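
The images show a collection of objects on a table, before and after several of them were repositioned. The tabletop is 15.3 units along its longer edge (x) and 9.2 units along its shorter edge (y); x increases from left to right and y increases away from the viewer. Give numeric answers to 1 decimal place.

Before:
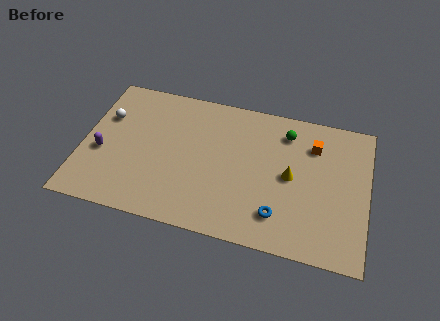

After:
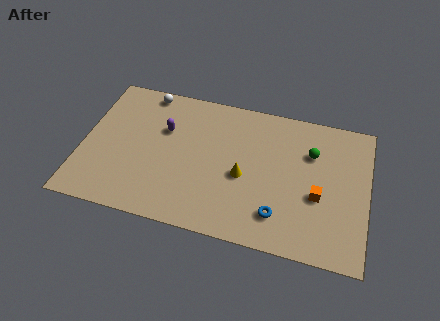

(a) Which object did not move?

the blue torus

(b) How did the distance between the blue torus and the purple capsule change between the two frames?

-2.2

Before: roughly 9.7 units apart; after: 7.5. That's 2.2 units closer together.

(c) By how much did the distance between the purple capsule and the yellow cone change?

-5.3

They were about 10.1 units apart before and 4.8 after — 5.3 units closer together.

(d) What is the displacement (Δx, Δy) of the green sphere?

(1.4, -1.0)

The green sphere was at about (10.8, 7.4) and moved to about (12.2, 6.4).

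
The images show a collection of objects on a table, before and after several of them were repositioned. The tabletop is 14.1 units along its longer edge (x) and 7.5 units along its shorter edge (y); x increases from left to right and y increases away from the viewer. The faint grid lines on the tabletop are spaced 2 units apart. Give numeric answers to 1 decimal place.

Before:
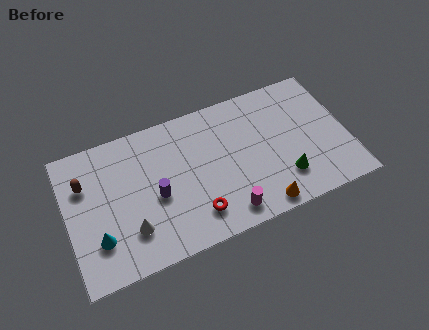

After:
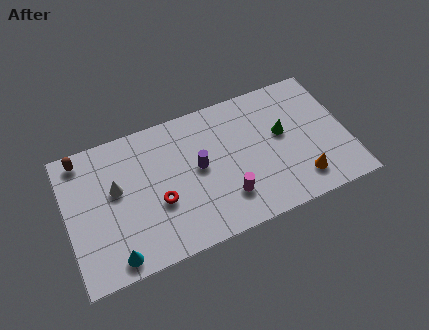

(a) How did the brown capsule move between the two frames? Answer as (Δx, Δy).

(0.0, 1.4)

From the two frames, the brown capsule sits at roughly (1.0, 5.2) before and (1.0, 6.6) after.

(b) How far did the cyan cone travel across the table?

1.4

The cyan cone was near (1.4, 2.1) before and (2.1, 0.9) after, so it travelled √(0.7² + 1.2²) ≈ 1.4 units.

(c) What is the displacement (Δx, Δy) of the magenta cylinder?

(0.1, 0.8)

From the two frames, the magenta cylinder sits at roughly (7.7, 1.1) before and (7.8, 1.9) after.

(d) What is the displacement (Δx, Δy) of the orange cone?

(2.1, 0.7)

From the two frames, the orange cone sits at roughly (9.4, 0.8) before and (11.5, 1.5) after.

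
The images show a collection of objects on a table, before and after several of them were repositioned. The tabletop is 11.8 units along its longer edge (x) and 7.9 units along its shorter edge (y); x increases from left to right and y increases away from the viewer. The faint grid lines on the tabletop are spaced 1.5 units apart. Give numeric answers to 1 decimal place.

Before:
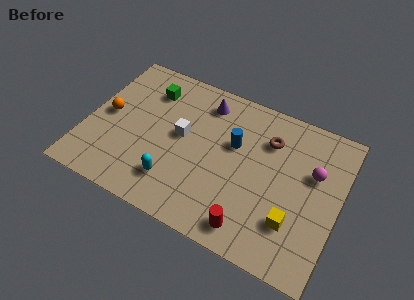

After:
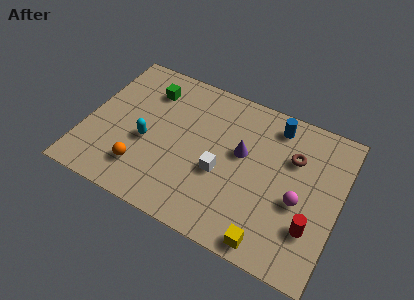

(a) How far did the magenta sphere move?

1.8

The magenta sphere moved from about (10.5, 5.0) to (10.0, 3.3), a distance of √(0.5² + 1.7²) ≈ 1.8.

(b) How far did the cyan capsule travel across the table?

2.1

The cyan capsule moved from about (4.4, 1.8) to (2.9, 3.3), a distance of √(1.5² + 1.5²) ≈ 2.1.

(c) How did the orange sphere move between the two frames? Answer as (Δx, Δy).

(2.0, -2.2)

The orange sphere started near (0.9, 4.0) and ended near (2.9, 1.8).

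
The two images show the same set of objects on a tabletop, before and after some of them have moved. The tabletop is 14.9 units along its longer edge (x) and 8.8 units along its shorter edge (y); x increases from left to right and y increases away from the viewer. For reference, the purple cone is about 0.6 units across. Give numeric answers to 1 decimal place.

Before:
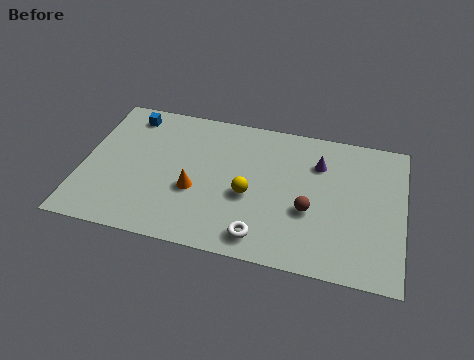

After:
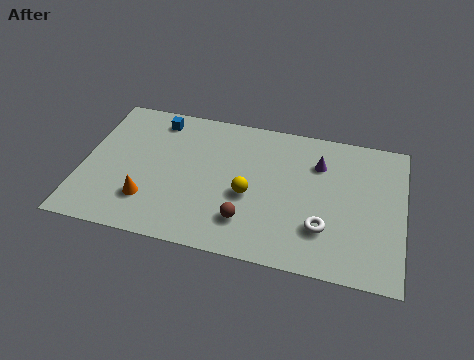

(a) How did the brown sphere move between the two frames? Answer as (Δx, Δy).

(-2.8, -1.3)

The brown sphere was at about (10.6, 3.4) and moved to about (7.8, 2.1).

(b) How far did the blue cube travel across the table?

1.3

From (1.9, 7.5) to (3.2, 7.5), the blue cube covered √(1.3² + 0.0²) ≈ 1.3 units.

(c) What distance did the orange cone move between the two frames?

2.4

The orange cone moved from about (5.3, 3.4) to (3.2, 2.3), a distance of √(2.1² + 1.1²) ≈ 2.4.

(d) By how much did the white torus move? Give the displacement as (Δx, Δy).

(2.8, 1.2)

From the two frames, the white torus sits at roughly (8.5, 1.3) before and (11.3, 2.5) after.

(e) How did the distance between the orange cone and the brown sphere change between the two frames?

-0.7

The distance was about 5.3 in the first image and 4.6 in the second, so they moved 0.7 units closer together.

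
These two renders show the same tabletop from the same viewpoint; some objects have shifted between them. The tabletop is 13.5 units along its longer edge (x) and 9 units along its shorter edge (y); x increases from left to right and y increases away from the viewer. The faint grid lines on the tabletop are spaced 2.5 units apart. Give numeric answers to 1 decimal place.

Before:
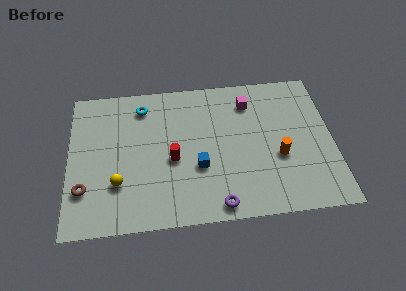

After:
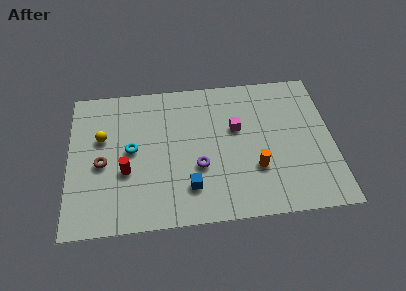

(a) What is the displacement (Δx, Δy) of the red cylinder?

(-2.4, -0.5)

The red cylinder was at about (5.3, 3.9) and moved to about (2.9, 3.4).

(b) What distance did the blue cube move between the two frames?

1.3

From (6.6, 3.3) to (6.1, 2.1), the blue cube covered √(0.5² + 1.2²) ≈ 1.3 units.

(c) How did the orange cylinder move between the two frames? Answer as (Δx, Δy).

(-1.2, -0.6)

The orange cylinder started near (10.7, 3.5) and ended near (9.5, 2.9).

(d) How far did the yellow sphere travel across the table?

3.0

From (2.5, 2.7) to (1.7, 5.6), the yellow sphere covered √(0.8² + 2.9²) ≈ 3.0 units.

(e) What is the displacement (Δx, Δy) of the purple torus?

(-0.9, 2.4)

The purple torus started near (7.5, 0.9) and ended near (6.6, 3.3).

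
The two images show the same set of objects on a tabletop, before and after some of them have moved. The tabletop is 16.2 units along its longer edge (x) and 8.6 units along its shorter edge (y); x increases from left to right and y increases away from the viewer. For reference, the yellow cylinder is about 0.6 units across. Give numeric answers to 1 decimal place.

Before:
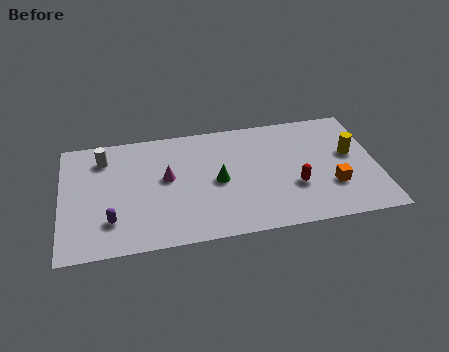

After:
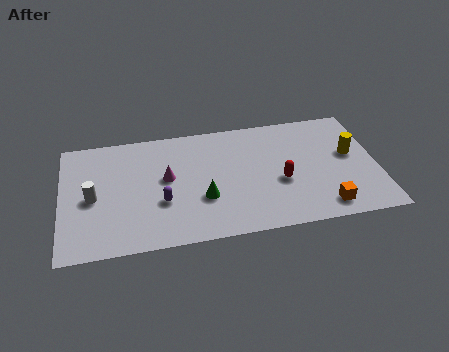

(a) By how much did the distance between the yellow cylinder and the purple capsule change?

-2.7

Before: roughly 12.7 units apart; after: 10.0. That's 2.7 units closer together.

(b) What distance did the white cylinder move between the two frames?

2.9

The white cylinder was near (2.2, 6.8) before and (1.6, 4.0) after, so it travelled √(0.6² + 2.8²) ≈ 2.9 units.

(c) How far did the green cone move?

1.4

The green cone was near (8.0, 4.1) before and (7.2, 3.0) after, so it travelled √(0.8² + 1.1²) ≈ 1.4 units.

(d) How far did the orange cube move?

1.5

The orange cube was near (13.8, 2.7) before and (13.3, 1.3) after, so it travelled √(0.5² + 1.4²) ≈ 1.5 units.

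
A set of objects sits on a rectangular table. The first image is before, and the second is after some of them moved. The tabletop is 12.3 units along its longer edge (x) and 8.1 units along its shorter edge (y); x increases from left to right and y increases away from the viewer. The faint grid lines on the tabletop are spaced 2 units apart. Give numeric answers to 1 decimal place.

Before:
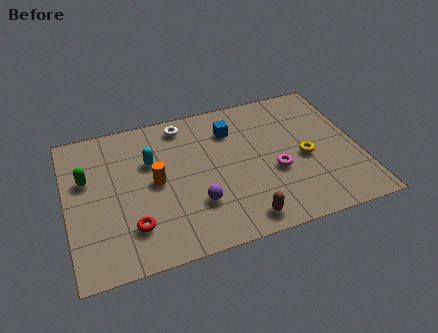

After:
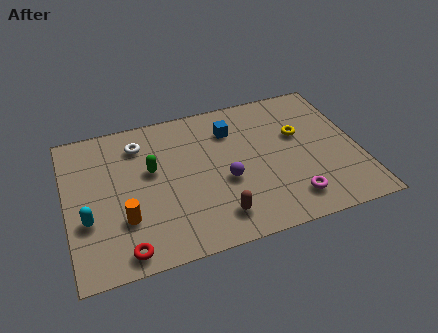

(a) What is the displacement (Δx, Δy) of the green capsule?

(2.7, -0.3)

The green capsule started near (0.9, 5.1) and ended near (3.6, 4.8).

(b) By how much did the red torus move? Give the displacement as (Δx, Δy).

(-0.4, -1.1)

The red torus started near (2.6, 2.0) and ended near (2.2, 0.9).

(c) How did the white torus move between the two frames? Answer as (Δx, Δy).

(-1.9, -0.6)

The white torus started near (5.1, 7.0) and ended near (3.2, 6.4).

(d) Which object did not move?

the blue cube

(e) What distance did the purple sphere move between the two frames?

1.6

From (5.3, 2.4) to (6.6, 3.3), the purple sphere covered √(1.3² + 0.9²) ≈ 1.6 units.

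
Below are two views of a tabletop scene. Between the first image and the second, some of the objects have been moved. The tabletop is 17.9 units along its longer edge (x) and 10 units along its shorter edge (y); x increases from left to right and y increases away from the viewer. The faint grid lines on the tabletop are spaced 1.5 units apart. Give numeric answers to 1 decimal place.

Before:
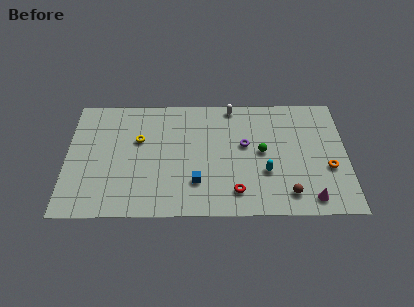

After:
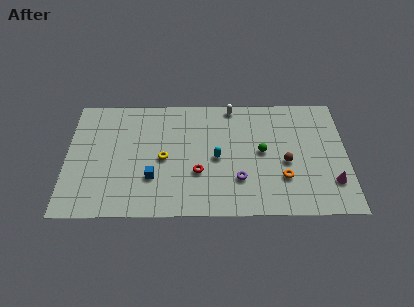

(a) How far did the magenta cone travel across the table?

1.9

The magenta cone moved from about (15.5, 1.3) to (16.9, 2.6), a distance of √(1.4² + 1.3²) ≈ 1.9.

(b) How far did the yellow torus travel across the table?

2.3

The yellow torus moved from about (4.6, 6.3) to (6.2, 4.7), a distance of √(1.6² + 1.6²) ≈ 2.3.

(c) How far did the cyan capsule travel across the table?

3.3

From (12.7, 3.5) to (9.6, 4.7), the cyan capsule covered √(3.1² + 1.2²) ≈ 3.3 units.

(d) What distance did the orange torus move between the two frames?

3.0

The orange torus moved from about (16.7, 3.8) to (13.8, 3.0), a distance of √(2.9² + 0.8²) ≈ 3.0.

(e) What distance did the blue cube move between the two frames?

2.8

The blue cube moved from about (8.3, 2.7) to (5.5, 3.1), a distance of √(2.8² + 0.4²) ≈ 2.8.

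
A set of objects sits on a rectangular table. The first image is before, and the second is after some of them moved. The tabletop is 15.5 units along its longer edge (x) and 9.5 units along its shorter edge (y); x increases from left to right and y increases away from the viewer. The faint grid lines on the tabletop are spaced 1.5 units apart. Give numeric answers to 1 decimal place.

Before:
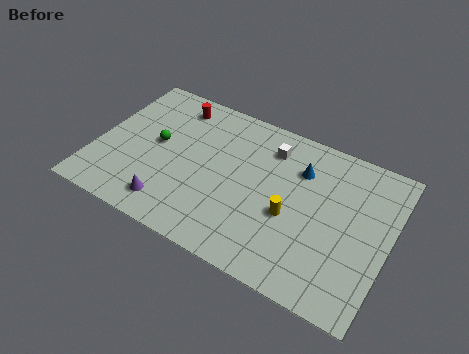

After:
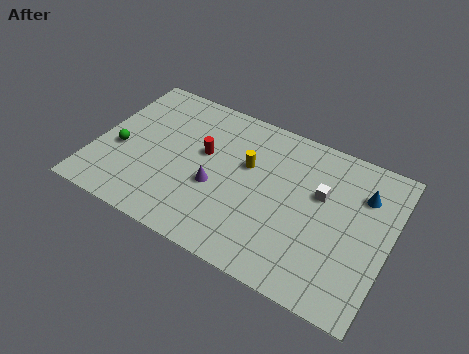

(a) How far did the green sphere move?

2.2

From (3.1, 5.1) to (1.3, 3.9), the green sphere covered √(1.8² + 1.2²) ≈ 2.2 units.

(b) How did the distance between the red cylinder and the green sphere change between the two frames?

+1.7

The distance was about 2.9 in the first image and 4.6 in the second, so they moved 1.7 units further apart.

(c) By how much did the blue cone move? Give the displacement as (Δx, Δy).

(3.3, 0.0)

The blue cone was at about (10.6, 6.9) and moved to about (13.9, 6.9).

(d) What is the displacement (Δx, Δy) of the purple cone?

(2.1, 2.2)

From the two frames, the purple cone sits at roughly (4.4, 1.6) before and (6.5, 3.8) after.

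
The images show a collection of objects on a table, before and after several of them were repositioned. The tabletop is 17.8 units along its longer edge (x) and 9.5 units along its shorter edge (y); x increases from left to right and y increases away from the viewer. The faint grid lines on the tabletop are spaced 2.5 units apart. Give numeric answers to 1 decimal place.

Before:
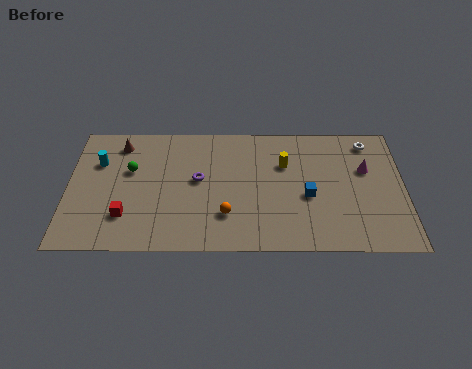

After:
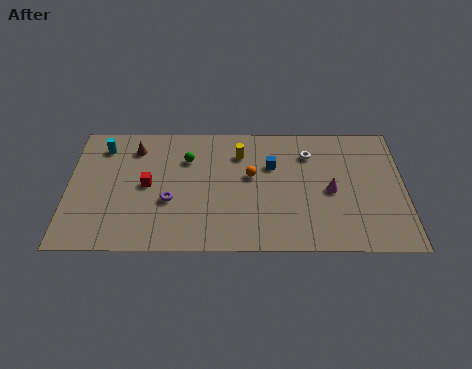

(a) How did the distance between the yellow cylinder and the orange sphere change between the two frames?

-3.1

The distance was about 4.9 in the first image and 1.8 in the second, so they moved 3.1 units closer together.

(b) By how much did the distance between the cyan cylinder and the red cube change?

-0.5

The distance was about 4.3 in the first image and 3.8 in the second, so they moved 0.5 units closer together.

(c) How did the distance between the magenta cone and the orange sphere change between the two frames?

-3.8

They were about 8.1 units apart before and 4.3 after — 3.8 units closer together.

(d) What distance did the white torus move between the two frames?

3.3

The white torus moved from about (16.0, 8.1) to (12.8, 7.2), a distance of √(3.2² + 0.9²) ≈ 3.3.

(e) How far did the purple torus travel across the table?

2.2

From (6.9, 5.2) to (5.4, 3.6), the purple torus covered √(1.5² + 1.6²) ≈ 2.2 units.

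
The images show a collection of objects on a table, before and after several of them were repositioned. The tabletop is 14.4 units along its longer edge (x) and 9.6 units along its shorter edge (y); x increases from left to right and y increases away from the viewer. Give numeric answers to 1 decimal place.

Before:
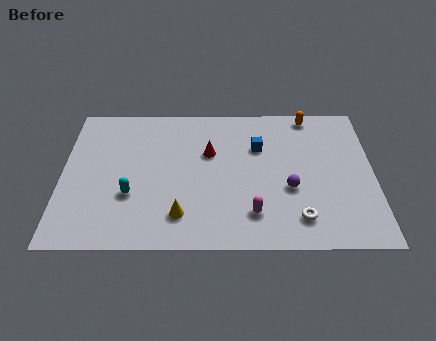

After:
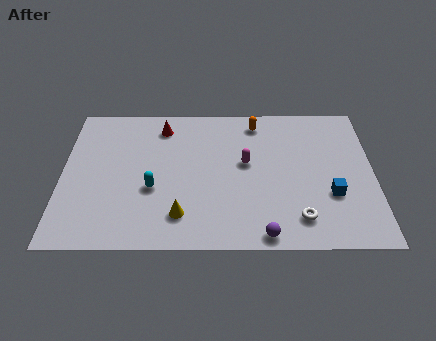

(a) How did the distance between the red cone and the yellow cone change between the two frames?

+1.7

The distance was about 4.3 in the first image and 6.0 in the second, so they moved 1.7 units further apart.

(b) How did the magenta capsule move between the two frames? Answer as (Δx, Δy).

(-0.3, 3.3)

The magenta capsule started near (8.8, 2.1) and ended near (8.5, 5.4).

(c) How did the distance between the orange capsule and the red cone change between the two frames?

-1.0

Before: roughly 5.4 units apart; after: 4.4. That's 1.0 units closer together.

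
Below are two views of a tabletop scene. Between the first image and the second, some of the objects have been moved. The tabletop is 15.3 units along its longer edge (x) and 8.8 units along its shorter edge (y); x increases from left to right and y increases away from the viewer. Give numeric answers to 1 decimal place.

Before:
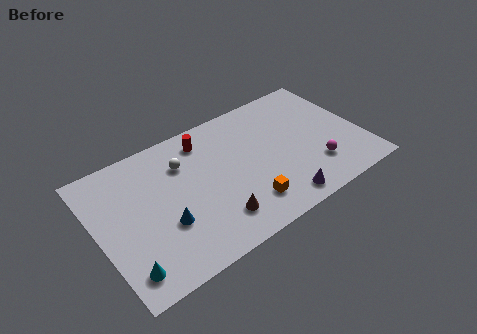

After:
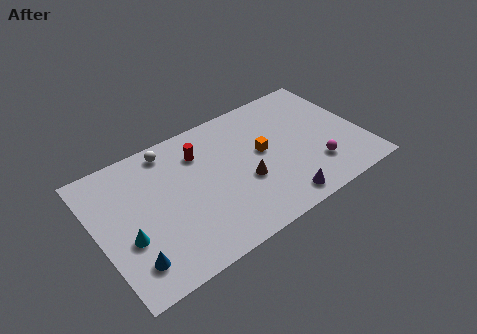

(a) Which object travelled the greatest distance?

the orange cube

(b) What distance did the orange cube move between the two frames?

3.3

From (8.1, 1.9) to (9.6, 4.8), the orange cube covered √(1.5² + 2.9²) ≈ 3.3 units.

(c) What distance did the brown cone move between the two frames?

2.5

The brown cone was near (6.3, 1.9) before and (8.3, 3.4) after, so it travelled √(2.0² + 1.5²) ≈ 2.5 units.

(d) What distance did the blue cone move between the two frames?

2.5

The blue cone moved from about (3.6, 3.1) to (1.5, 1.8), a distance of √(2.1² + 1.3²) ≈ 2.5.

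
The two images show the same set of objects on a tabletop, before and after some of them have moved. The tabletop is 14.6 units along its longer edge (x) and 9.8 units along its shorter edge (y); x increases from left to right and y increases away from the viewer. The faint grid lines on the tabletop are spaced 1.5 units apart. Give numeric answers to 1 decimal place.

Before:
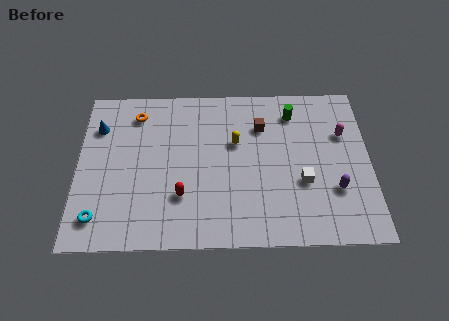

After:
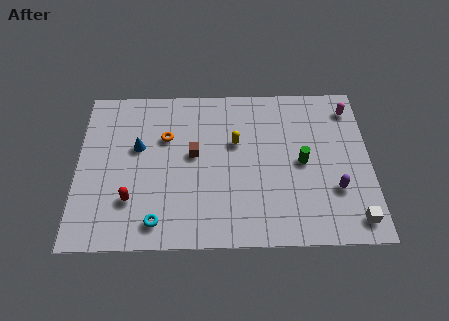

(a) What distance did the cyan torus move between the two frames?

2.9

From (1.1, 1.7) to (4.0, 1.4), the cyan torus covered √(2.9² + 0.3²) ≈ 2.9 units.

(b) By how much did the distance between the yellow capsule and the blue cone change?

-2.1

Before: roughly 7.0 units apart; after: 4.9. That's 2.1 units closer together.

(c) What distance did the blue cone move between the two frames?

2.4

The blue cone moved from about (1.0, 7.2) to (3.0, 5.9), a distance of √(2.0² + 1.3²) ≈ 2.4.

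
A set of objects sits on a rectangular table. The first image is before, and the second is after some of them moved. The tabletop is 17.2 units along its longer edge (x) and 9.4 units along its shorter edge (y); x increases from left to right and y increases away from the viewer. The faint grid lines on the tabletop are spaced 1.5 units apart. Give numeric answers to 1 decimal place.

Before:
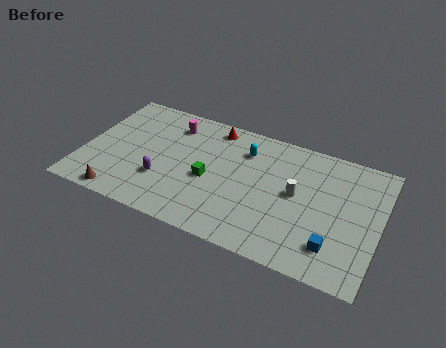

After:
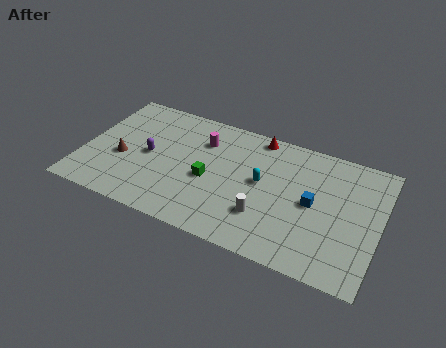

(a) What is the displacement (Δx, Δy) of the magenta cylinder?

(1.9, -0.6)

The magenta cylinder started near (4.8, 7.5) and ended near (6.7, 6.9).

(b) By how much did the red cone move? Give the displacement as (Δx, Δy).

(2.6, 0.3)

The red cone was at about (7.2, 8.2) and moved to about (9.8, 8.5).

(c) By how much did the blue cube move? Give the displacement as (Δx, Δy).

(-1.4, 2.6)

The blue cube started near (14.8, 2.1) and ended near (13.4, 4.7).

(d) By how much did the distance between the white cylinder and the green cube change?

-1.4

They were about 5.1 units apart before and 3.7 after — 1.4 units closer together.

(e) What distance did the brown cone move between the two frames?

2.9

The brown cone moved from about (2.6, 0.9) to (2.3, 3.8), a distance of √(0.3² + 2.9²) ≈ 2.9.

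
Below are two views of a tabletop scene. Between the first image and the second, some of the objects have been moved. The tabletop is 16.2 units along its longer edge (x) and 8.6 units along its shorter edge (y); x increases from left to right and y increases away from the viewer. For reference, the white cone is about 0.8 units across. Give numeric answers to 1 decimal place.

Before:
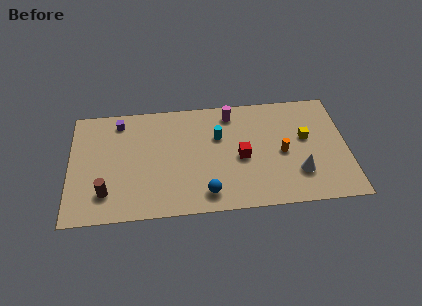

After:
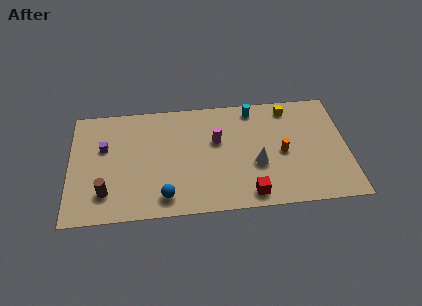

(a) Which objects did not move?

the brown cylinder and the orange cylinder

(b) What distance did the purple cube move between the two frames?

2.1

The purple cube moved from about (2.9, 7.3) to (2.0, 5.4), a distance of √(0.9² + 1.9²) ≈ 2.1.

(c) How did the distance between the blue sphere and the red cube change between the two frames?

+1.6

They were about 3.3 units apart before and 4.9 after — 1.6 units further apart.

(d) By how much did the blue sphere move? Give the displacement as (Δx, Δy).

(-2.4, 0.0)

The blue sphere was at about (7.9, 1.4) and moved to about (5.5, 1.4).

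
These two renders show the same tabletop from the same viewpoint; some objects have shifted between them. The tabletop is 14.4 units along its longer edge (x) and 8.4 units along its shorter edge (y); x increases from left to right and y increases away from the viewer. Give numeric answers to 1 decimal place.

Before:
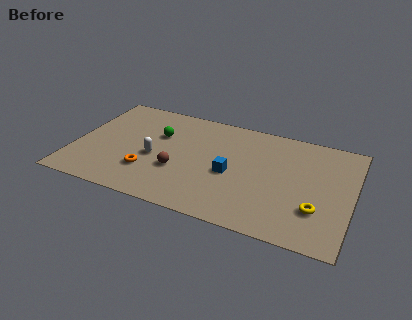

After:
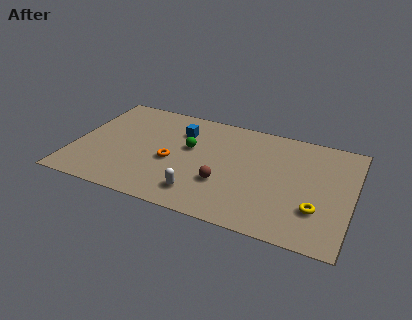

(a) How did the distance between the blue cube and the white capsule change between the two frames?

+0.8

They were about 4.0 units apart before and 4.8 after — 0.8 units further apart.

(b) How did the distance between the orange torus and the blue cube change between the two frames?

-1.8

The distance was about 4.4 in the first image and 2.6 in the second, so they moved 1.8 units closer together.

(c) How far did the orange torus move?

1.6

The orange torus was near (4.0, 2.4) before and (5.1, 3.6) after, so it travelled √(1.1² + 1.2²) ≈ 1.6 units.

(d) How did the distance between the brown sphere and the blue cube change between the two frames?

+1.5

They were about 2.8 units apart before and 4.3 after — 1.5 units further apart.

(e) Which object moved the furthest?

the blue cube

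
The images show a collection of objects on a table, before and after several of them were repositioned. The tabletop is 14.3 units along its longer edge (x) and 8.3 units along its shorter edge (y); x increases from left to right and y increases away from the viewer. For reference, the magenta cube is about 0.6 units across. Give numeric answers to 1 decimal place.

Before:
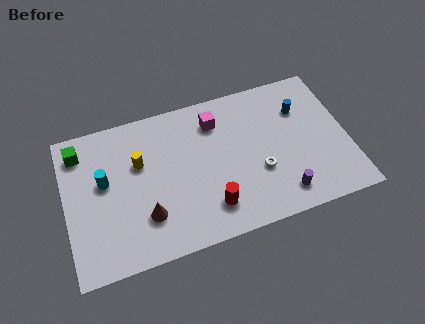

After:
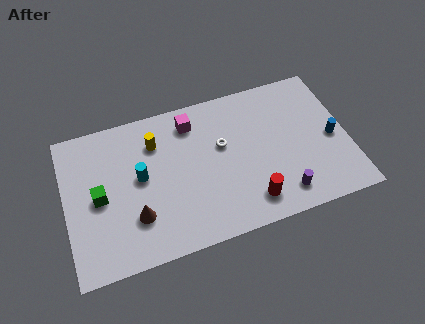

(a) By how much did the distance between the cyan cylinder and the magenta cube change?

-2.4

They were about 6.0 units apart before and 3.6 after — 2.4 units closer together.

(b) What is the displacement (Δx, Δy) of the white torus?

(-1.7, 2.0)

From the two frames, the white torus sits at roughly (9.7, 3.0) before and (8.0, 5.0) after.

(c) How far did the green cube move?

2.9

The green cube moved from about (0.9, 6.8) to (1.7, 4.0), a distance of √(0.8² + 2.8²) ≈ 2.9.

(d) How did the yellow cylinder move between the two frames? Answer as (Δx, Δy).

(0.9, 0.9)

The yellow cylinder started near (3.8, 5.3) and ended near (4.7, 6.2).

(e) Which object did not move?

the purple cylinder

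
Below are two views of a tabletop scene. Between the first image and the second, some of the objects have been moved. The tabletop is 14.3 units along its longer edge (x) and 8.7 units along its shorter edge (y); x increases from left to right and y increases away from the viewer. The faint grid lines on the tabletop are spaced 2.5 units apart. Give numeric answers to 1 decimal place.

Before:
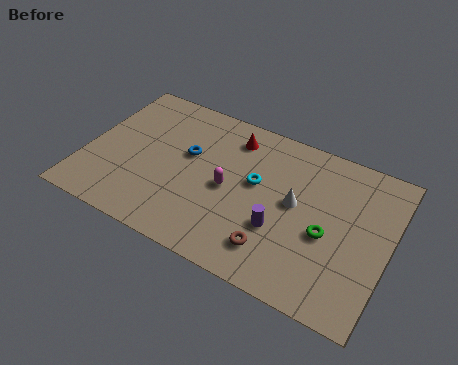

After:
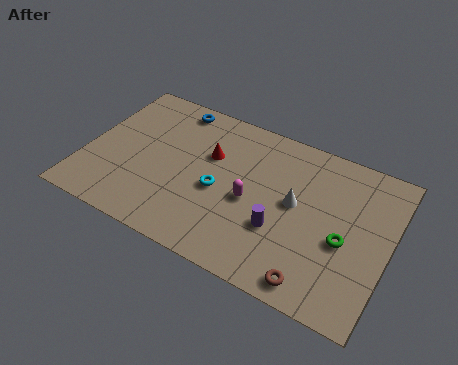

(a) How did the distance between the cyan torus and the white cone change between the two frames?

+1.7

Before: roughly 1.9 units apart; after: 3.6. That's 1.7 units further apart.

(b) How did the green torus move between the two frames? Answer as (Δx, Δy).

(0.8, 0.0)

The green torus started near (11.5, 3.7) and ended near (12.3, 3.7).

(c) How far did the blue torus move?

2.7

From (4.7, 5.2) to (3.6, 7.7), the blue torus covered √(1.1² + 2.5²) ≈ 2.7 units.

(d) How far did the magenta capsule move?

1.1

The magenta capsule moved from about (6.8, 4.1) to (7.9, 3.9), a distance of √(1.1² + 0.2²) ≈ 1.1.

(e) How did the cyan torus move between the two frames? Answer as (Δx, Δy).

(-1.6, -1.2)

The cyan torus was at about (8.0, 5.0) and moved to about (6.4, 3.8).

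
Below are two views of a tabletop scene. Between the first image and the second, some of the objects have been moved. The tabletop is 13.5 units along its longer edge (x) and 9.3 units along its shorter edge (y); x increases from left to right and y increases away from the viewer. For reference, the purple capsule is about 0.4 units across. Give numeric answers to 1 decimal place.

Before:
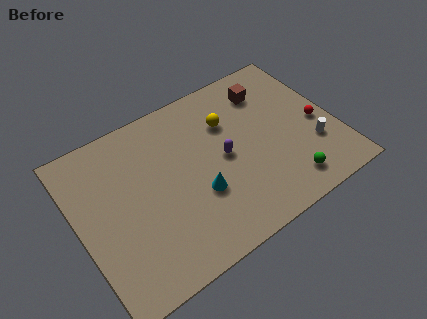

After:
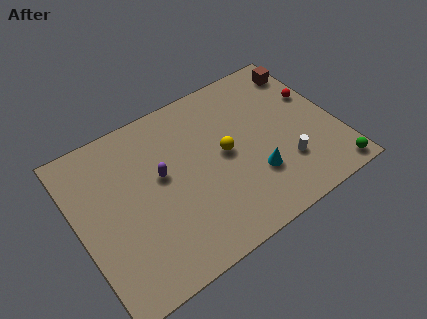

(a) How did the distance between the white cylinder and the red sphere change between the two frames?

+2.6

The distance was about 1.3 in the first image and 3.9 in the second, so they moved 2.6 units further apart.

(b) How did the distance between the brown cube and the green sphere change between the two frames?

+1.0

Before: roughly 5.8 units apart; after: 6.8. That's 1.0 units further apart.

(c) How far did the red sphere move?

1.7

The red sphere was near (12.6, 4.1) before and (12.7, 5.8) after, so it travelled √(0.1² + 1.7²) ≈ 1.7 units.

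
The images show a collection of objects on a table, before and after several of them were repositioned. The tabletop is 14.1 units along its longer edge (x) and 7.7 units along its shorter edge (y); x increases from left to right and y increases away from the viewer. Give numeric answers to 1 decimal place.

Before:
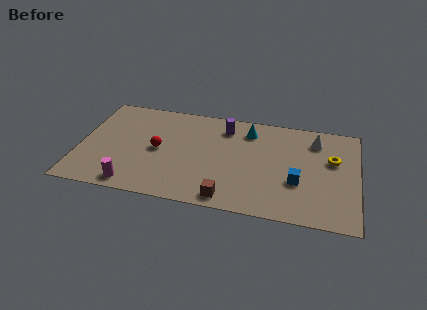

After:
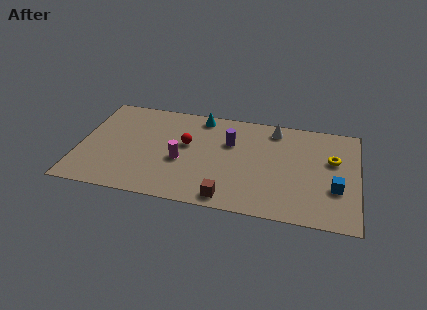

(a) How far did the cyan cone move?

2.6

The cyan cone was near (8.5, 6.2) before and (6.0, 6.8) after, so it travelled √(2.5² + 0.6²) ≈ 2.6 units.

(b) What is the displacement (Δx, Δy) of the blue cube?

(1.9, -0.1)

The blue cube started near (11.1, 2.8) and ended near (13.0, 2.7).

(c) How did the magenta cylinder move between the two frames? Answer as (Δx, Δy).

(2.3, 2.3)

The magenta cylinder was at about (2.9, 0.9) and moved to about (5.2, 3.2).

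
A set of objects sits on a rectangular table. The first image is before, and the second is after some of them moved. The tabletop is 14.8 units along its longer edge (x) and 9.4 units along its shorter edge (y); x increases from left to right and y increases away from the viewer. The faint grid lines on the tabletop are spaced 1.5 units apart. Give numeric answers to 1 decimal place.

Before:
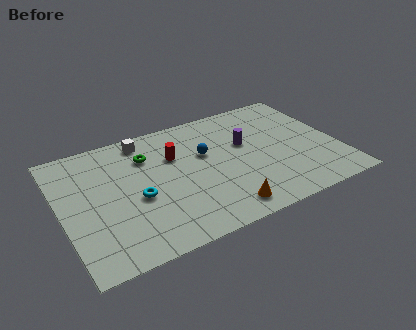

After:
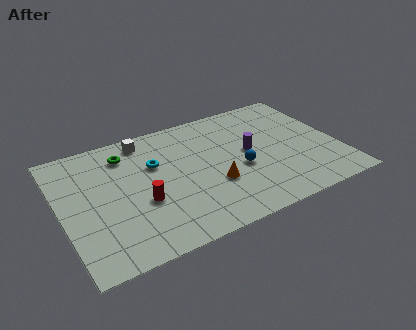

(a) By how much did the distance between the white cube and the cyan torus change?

-2.2

They were about 4.3 units apart before and 2.1 after — 2.2 units closer together.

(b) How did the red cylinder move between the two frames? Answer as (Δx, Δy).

(-2.1, -2.7)

The red cylinder started near (6.2, 6.3) and ended near (4.1, 3.6).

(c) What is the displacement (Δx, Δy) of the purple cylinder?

(0.1, -0.7)

The purple cylinder was at about (10.0, 5.7) and moved to about (10.1, 5.0).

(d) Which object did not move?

the white cube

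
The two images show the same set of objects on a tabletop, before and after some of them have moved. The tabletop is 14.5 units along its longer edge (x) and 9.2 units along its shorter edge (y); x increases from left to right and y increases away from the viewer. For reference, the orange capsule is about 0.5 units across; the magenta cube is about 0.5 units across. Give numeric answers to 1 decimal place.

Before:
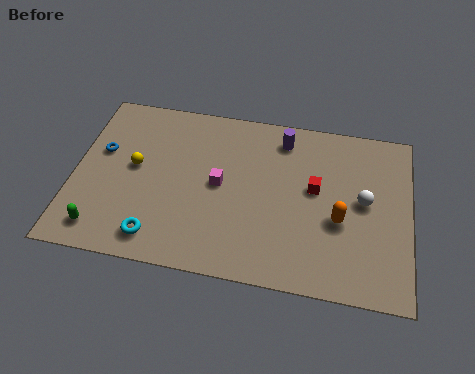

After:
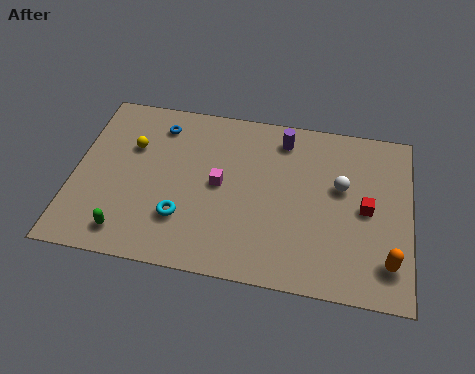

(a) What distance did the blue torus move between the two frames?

3.1

The blue torus moved from about (1.1, 5.6) to (3.5, 7.5), a distance of √(2.4² + 1.9²) ≈ 3.1.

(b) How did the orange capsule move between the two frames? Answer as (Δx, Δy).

(2.1, -1.8)

From the two frames, the orange capsule sits at roughly (11.5, 3.7) before and (13.6, 1.9) after.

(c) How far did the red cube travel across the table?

2.3

From (10.4, 5.2) to (12.6, 4.5), the red cube covered √(2.2² + 0.7²) ≈ 2.3 units.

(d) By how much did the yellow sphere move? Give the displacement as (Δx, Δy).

(-0.2, 1.1)

From the two frames, the yellow sphere sits at roughly (2.6, 5.0) before and (2.4, 6.1) after.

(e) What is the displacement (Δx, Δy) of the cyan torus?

(1.0, 1.2)

The cyan torus was at about (3.8, 1.4) and moved to about (4.8, 2.6).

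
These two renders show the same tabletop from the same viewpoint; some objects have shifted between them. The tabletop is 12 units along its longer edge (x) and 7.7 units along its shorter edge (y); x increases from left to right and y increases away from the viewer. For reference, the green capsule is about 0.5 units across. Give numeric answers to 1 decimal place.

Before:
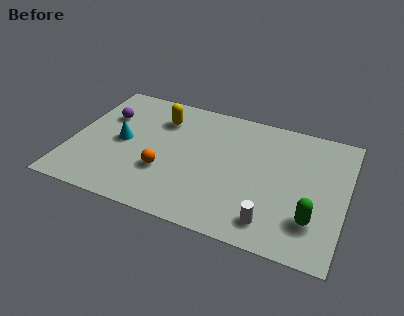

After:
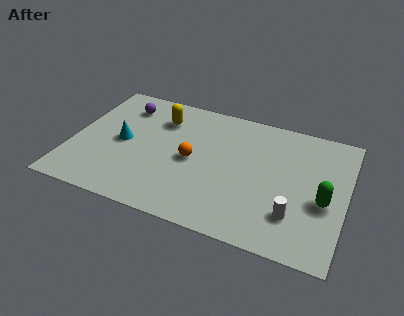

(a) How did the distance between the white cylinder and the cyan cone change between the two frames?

+0.7

Before: roughly 7.2 units apart; after: 7.9. That's 0.7 units further apart.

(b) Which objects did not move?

the yellow capsule and the cyan cone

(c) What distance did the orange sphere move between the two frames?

1.6

The orange sphere was near (4.2, 2.6) before and (5.3, 3.7) after, so it travelled √(1.1² + 1.1²) ≈ 1.6 units.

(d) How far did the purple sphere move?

1.1

The purple sphere moved from about (1.3, 5.2) to (2.0, 6.1), a distance of √(0.7² + 0.9²) ≈ 1.1.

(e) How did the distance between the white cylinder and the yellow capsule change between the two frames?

+0.3

Before: roughly 7.0 units apart; after: 7.3. That's 0.3 units further apart.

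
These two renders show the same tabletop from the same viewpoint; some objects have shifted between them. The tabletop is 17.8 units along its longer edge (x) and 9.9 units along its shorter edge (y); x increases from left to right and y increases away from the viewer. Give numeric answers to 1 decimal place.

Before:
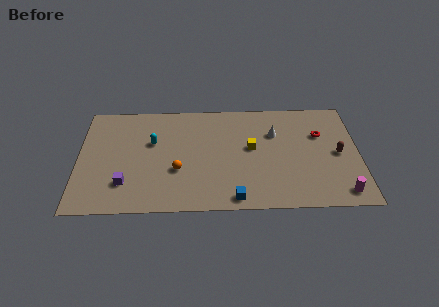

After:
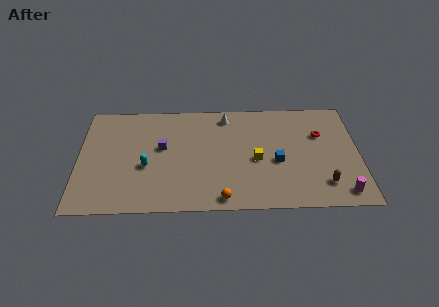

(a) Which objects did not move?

the red torus and the magenta cylinder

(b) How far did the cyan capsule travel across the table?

2.2

From (4.7, 6.2) to (4.3, 4.0), the cyan capsule covered √(0.4² + 2.2²) ≈ 2.2 units.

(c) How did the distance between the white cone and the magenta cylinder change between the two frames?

+3.3

Before: roughly 6.9 units apart; after: 10.2. That's 3.3 units further apart.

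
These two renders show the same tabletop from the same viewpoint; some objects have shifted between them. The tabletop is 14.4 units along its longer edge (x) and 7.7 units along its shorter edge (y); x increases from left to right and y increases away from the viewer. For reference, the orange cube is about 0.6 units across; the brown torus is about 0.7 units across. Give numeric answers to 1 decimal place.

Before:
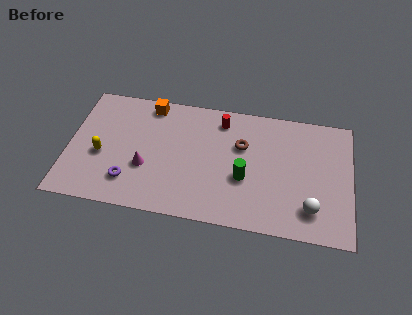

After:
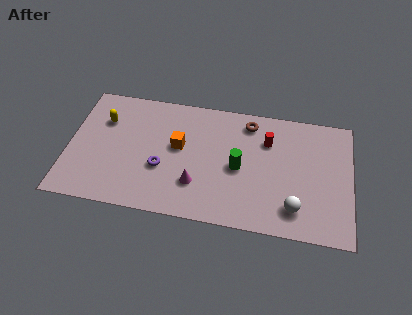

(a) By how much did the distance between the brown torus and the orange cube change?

-1.0

The distance was about 5.1 in the first image and 4.1 in the second, so they moved 1.0 units closer together.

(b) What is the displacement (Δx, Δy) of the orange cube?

(1.6, -2.4)

The orange cube was at about (4.0, 6.8) and moved to about (5.6, 4.4).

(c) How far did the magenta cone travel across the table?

2.7

From (4.0, 2.8) to (6.6, 2.2), the magenta cone covered √(2.6² + 0.6²) ≈ 2.7 units.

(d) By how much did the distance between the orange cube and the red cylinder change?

+0.9

The distance was about 3.7 in the first image and 4.6 in the second, so they moved 0.9 units further apart.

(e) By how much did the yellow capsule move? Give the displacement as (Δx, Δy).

(0.0, 2.2)

From the two frames, the yellow capsule sits at roughly (1.7, 3.2) before and (1.7, 5.4) after.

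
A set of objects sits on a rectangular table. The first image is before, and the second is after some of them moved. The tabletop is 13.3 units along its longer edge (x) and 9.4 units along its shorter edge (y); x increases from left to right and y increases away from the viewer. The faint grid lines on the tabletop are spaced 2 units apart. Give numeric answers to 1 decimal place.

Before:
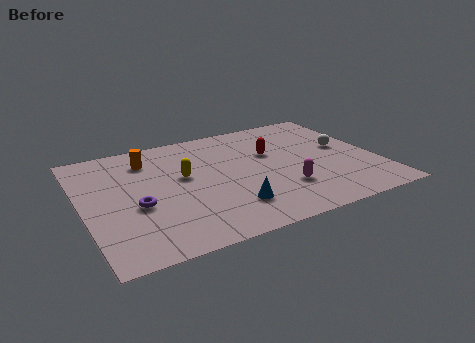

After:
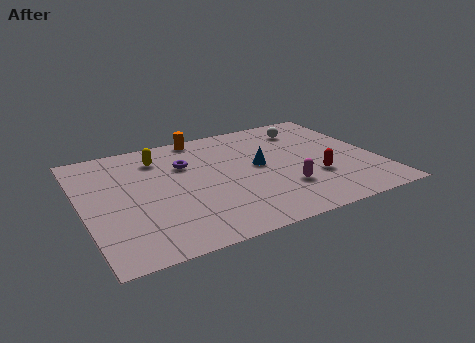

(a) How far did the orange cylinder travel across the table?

2.9

From (3.2, 7.4) to (5.8, 8.6), the orange cylinder covered √(2.6² + 1.2²) ≈ 2.9 units.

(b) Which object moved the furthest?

the purple torus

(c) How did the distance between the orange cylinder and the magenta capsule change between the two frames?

-0.7

They were about 7.3 units apart before and 6.6 after — 0.7 units closer together.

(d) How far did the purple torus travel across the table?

3.6

From (2.3, 3.8) to (4.8, 6.4), the purple torus covered √(2.5² + 2.6²) ≈ 3.6 units.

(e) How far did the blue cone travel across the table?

3.3

The blue cone moved from about (6.3, 2.2) to (8.0, 5.0), a distance of √(1.7² + 2.8²) ≈ 3.3.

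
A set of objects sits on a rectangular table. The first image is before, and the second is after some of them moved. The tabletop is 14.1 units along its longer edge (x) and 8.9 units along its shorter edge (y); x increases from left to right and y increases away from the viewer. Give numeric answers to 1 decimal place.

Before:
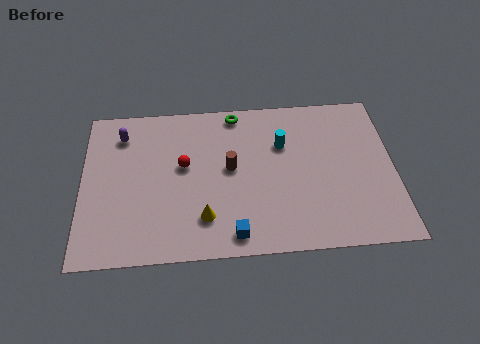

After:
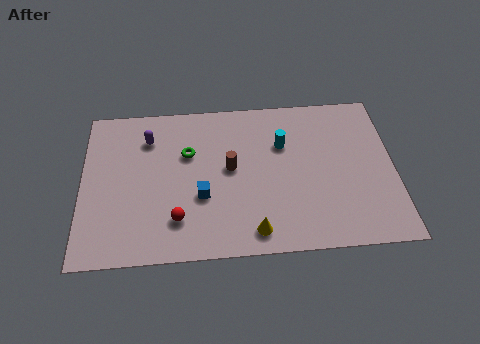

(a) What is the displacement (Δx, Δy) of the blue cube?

(-1.4, 2.2)

The blue cube was at about (6.8, 1.1) and moved to about (5.4, 3.3).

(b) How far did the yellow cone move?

2.4

The yellow cone was near (5.5, 2.1) before and (7.7, 1.2) after, so it travelled √(2.2² + 0.9²) ≈ 2.4 units.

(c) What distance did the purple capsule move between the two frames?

1.2

From (1.8, 7.1) to (3.0, 6.8), the purple capsule covered √(1.2² + 0.3²) ≈ 1.2 units.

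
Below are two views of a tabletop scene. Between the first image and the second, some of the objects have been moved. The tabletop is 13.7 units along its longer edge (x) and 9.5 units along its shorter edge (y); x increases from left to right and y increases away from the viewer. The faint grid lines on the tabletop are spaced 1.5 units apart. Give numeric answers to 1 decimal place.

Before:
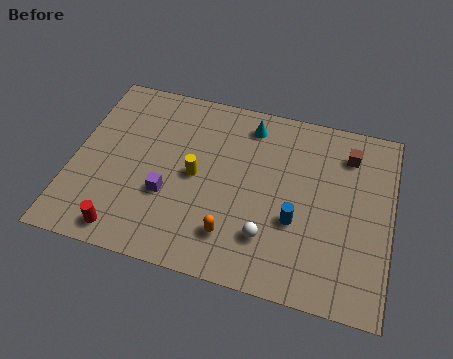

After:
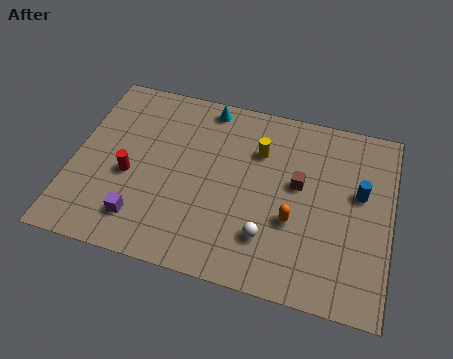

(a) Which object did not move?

the white sphere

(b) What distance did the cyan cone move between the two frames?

2.0

The cyan cone moved from about (7.4, 8.0) to (5.5, 8.5), a distance of √(1.9² + 0.5²) ≈ 2.0.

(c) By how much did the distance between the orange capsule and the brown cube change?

-5.2

Before: roughly 7.1 units apart; after: 1.9. That's 5.2 units closer together.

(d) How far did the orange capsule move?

2.9

The orange capsule moved from about (7.1, 2.1) to (9.6, 3.5), a distance of √(2.5² + 1.4²) ≈ 2.9.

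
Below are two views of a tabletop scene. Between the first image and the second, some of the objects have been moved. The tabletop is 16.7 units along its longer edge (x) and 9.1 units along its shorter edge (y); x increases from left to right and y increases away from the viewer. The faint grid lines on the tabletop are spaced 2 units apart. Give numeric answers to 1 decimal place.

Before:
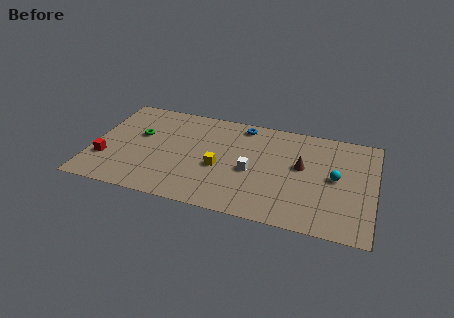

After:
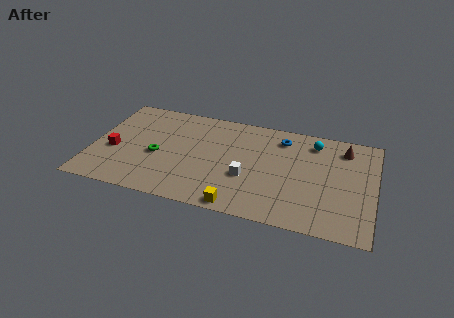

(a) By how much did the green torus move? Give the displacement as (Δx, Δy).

(1.2, -1.6)

The green torus was at about (2.7, 5.5) and moved to about (3.9, 3.9).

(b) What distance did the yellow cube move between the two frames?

3.3

The yellow cube was near (7.6, 3.8) before and (9.0, 0.8) after, so it travelled √(1.4² + 3.0²) ≈ 3.3 units.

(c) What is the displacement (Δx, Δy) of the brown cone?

(2.4, 2.2)

The brown cone was at about (12.4, 5.2) and moved to about (14.8, 7.4).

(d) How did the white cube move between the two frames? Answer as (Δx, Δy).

(-0.2, -0.6)

The white cube started near (9.5, 4.0) and ended near (9.3, 3.4).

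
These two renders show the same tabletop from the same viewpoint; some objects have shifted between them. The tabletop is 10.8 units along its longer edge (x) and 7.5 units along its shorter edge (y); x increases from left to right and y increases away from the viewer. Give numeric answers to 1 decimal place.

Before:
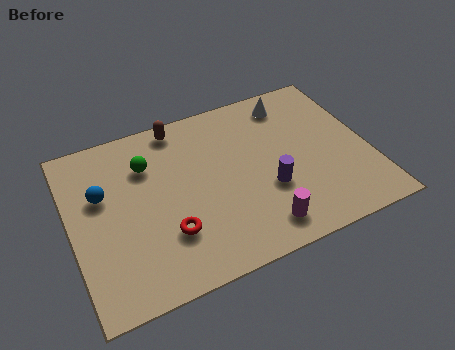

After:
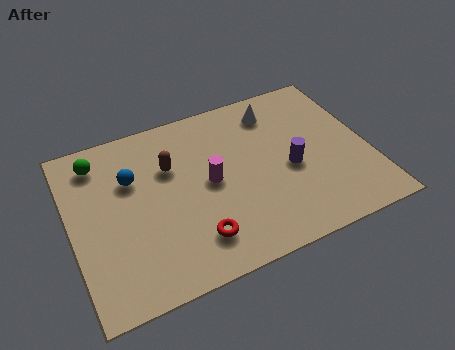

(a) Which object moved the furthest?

the magenta cylinder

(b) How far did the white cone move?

0.6

The white cone moved from about (8.3, 6.3) to (7.7, 6.1), a distance of √(0.6² + 0.2²) ≈ 0.6.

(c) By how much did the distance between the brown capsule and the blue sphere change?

-2.2

Before: roughly 3.6 units apart; after: 1.4. That's 2.2 units closer together.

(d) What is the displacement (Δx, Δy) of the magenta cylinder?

(-1.5, 2.6)

The magenta cylinder started near (6.5, 1.2) and ended near (5.0, 3.8).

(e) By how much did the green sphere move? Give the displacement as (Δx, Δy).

(-1.7, 0.8)

The green sphere was at about (2.9, 5.4) and moved to about (1.2, 6.2).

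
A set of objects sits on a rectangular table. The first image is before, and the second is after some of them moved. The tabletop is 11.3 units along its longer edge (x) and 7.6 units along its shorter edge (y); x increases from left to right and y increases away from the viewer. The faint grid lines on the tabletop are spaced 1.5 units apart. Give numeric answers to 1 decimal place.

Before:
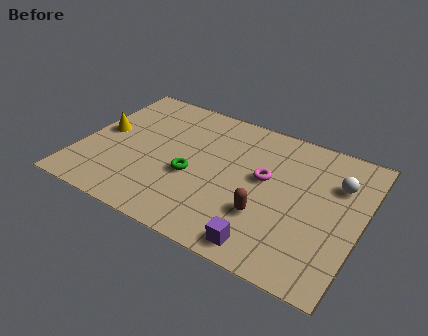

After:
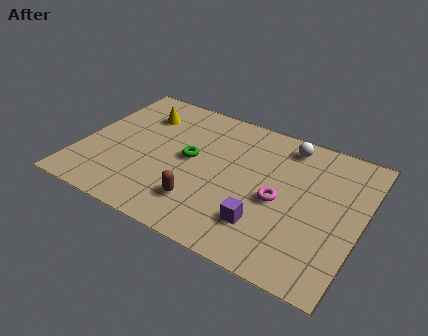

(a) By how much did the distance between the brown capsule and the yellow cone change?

-2.1

The distance was about 7.1 in the first image and 5.0 in the second, so they moved 2.1 units closer together.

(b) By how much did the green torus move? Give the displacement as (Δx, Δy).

(-0.2, 0.9)

The green torus started near (4.6, 3.1) and ended near (4.4, 4.0).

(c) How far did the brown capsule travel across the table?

2.6

From (7.7, 2.4) to (5.2, 1.8), the brown capsule covered √(2.5² + 0.6²) ≈ 2.6 units.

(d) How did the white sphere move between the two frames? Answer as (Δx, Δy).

(-2.2, 1.2)

The white sphere was at about (10.2, 5.3) and moved to about (8.0, 6.5).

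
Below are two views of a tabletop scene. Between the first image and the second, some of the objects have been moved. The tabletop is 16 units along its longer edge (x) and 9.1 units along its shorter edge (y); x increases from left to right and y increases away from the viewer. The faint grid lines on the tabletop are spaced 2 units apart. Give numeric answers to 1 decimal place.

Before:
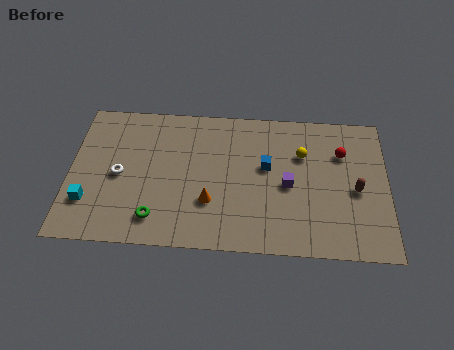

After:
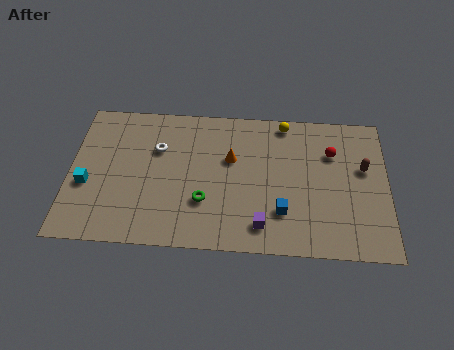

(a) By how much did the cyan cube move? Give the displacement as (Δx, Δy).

(-0.1, 1.1)

The cyan cube was at about (1.0, 2.5) and moved to about (0.9, 3.6).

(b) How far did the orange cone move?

3.0

From (7.1, 2.9) to (8.1, 5.7), the orange cone covered √(1.0² + 2.8²) ≈ 3.0 units.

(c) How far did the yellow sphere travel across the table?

2.2

From (11.7, 6.2) to (10.8, 8.2), the yellow sphere covered √(0.9² + 2.0²) ≈ 2.2 units.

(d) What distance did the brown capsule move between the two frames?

1.5

The brown capsule moved from about (14.4, 4.1) to (14.8, 5.5), a distance of √(0.4² + 1.4²) ≈ 1.5.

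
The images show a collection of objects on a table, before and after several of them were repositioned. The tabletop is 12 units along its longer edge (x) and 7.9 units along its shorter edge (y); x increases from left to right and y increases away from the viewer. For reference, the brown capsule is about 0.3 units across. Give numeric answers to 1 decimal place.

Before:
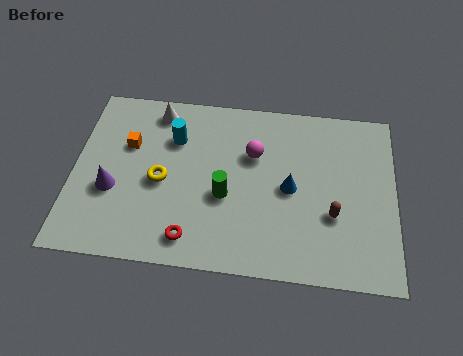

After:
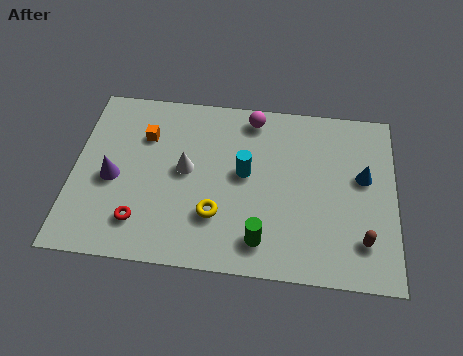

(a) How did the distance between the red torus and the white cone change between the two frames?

-2.8

They were about 5.8 units apart before and 3.0 after — 2.8 units closer together.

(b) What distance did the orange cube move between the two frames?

0.8

The orange cube was near (2.0, 5.1) before and (2.6, 5.6) after, so it travelled √(0.6² + 0.5²) ≈ 0.8 units.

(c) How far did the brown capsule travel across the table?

1.5

The brown capsule was near (9.7, 2.8) before and (10.8, 1.8) after, so it travelled √(1.1² + 1.0²) ≈ 1.5 units.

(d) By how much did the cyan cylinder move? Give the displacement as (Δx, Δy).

(2.7, -1.3)

From the two frames, the cyan cylinder sits at roughly (3.7, 5.6) before and (6.4, 4.3) after.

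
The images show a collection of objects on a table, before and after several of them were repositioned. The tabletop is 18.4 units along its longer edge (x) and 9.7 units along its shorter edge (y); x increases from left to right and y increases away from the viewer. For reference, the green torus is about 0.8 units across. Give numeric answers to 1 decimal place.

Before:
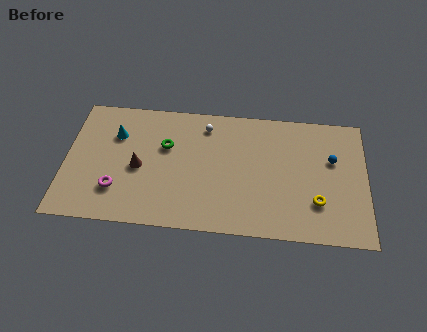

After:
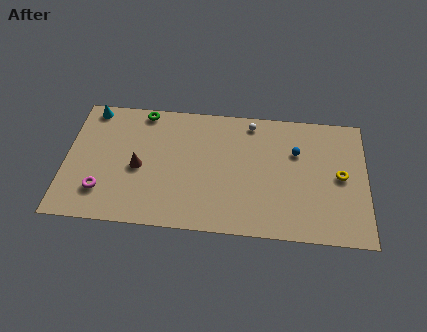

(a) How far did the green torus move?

3.0

The green torus moved from about (6.1, 6.2) to (4.6, 8.8), a distance of √(1.5² + 2.6²) ≈ 3.0.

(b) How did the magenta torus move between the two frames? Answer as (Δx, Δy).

(-0.9, -0.2)

The magenta torus started near (3.2, 2.6) and ended near (2.3, 2.4).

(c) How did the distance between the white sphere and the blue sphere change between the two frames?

-4.6

Before: roughly 8.0 units apart; after: 3.4. That's 4.6 units closer together.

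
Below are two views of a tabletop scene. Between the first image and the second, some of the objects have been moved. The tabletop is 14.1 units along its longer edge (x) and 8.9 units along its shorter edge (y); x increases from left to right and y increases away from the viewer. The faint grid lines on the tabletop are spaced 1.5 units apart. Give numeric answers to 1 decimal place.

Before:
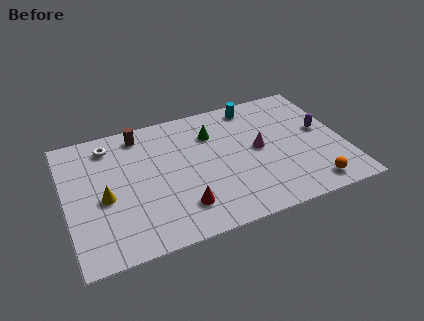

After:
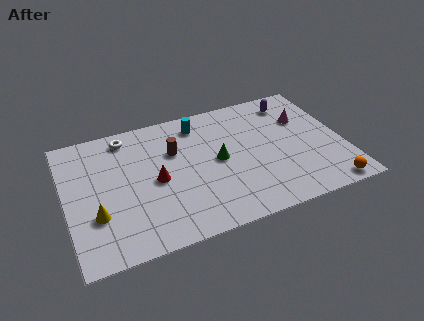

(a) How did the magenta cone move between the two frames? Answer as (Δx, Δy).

(2.5, 1.4)

The magenta cone started near (9.8, 4.6) and ended near (12.3, 6.0).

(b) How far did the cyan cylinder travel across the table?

2.9

The cyan cylinder moved from about (9.9, 7.8) to (7.0, 7.4), a distance of √(2.9² + 0.4²) ≈ 2.9.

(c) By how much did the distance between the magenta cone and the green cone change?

+1.9

The distance was about 2.9 in the first image and 4.8 in the second, so they moved 1.9 units further apart.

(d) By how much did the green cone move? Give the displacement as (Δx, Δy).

(0.1, -2.0)

The green cone was at about (7.6, 6.5) and moved to about (7.7, 4.5).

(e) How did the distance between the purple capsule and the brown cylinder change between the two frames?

-3.0

The distance was about 9.5 in the first image and 6.5 in the second, so they moved 3.0 units closer together.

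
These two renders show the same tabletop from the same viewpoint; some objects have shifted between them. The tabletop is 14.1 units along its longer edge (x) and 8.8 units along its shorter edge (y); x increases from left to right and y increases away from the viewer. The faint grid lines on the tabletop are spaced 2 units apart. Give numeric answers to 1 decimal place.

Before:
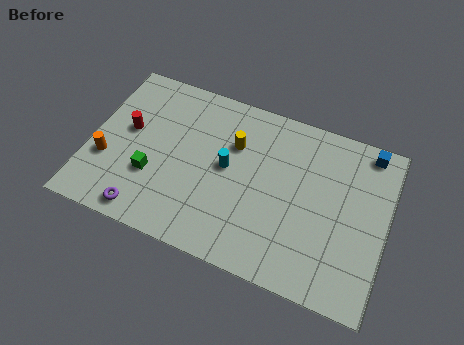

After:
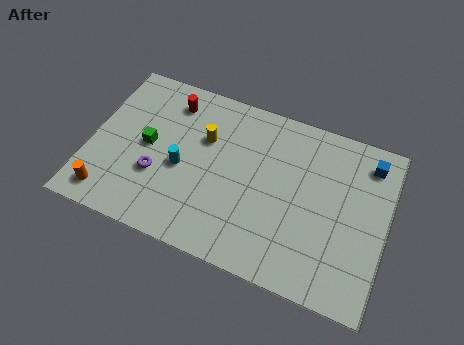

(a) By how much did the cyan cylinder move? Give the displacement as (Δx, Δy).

(-2.1, -0.8)

From the two frames, the cyan cylinder sits at roughly (6.5, 4.7) before and (4.4, 3.9) after.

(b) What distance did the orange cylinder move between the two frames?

1.8

From (0.9, 3.1) to (1.2, 1.3), the orange cylinder covered √(0.3² + 1.8²) ≈ 1.8 units.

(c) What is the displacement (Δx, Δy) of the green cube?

(-0.4, 1.5)

From the two frames, the green cube sits at roughly (3.1, 3.0) before and (2.7, 4.5) after.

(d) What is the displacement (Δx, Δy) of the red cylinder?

(1.8, 2.2)

The red cylinder was at about (1.7, 5.0) and moved to about (3.5, 7.2).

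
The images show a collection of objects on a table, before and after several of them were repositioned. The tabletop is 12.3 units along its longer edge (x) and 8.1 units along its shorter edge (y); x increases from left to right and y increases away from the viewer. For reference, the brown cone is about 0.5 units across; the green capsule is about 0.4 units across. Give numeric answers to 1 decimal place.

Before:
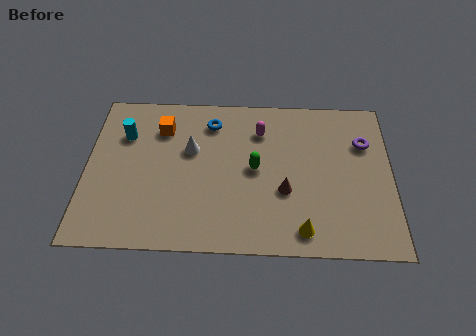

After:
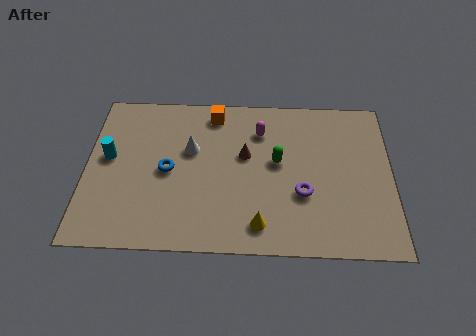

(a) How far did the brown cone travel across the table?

2.4

The brown cone was near (8.0, 3.0) before and (6.4, 4.8) after, so it travelled √(1.6² + 1.8²) ≈ 2.4 units.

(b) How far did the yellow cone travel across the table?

1.7

The yellow cone was near (8.7, 1.1) before and (7.0, 1.3) after, so it travelled √(1.7² + 0.2²) ≈ 1.7 units.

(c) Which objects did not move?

the white cone and the magenta capsule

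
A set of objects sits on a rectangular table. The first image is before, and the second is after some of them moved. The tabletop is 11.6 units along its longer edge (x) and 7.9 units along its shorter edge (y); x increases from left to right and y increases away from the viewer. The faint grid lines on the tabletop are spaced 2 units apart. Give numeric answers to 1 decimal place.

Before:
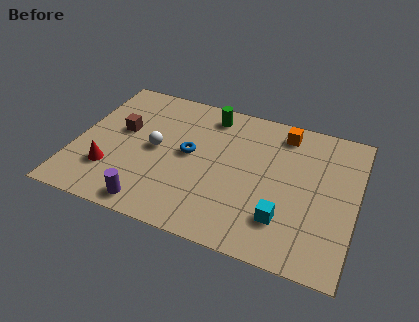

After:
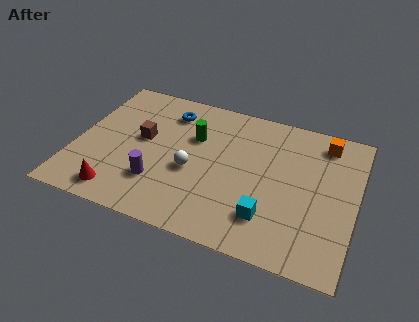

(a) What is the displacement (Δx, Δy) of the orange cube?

(1.7, 0.0)

The orange cube started near (8.4, 6.7) and ended near (10.1, 6.7).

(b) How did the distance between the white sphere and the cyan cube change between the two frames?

-2.3

Before: roughly 5.9 units apart; after: 3.6. That's 2.3 units closer together.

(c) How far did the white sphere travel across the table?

1.7

From (3.3, 4.0) to (4.9, 3.3), the white sphere covered √(1.6² + 0.7²) ≈ 1.7 units.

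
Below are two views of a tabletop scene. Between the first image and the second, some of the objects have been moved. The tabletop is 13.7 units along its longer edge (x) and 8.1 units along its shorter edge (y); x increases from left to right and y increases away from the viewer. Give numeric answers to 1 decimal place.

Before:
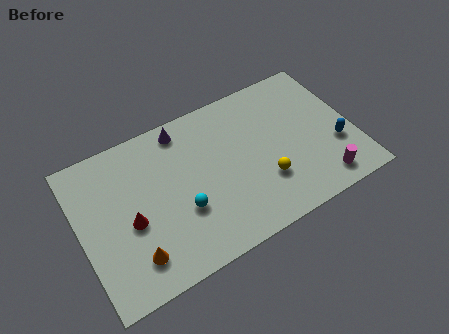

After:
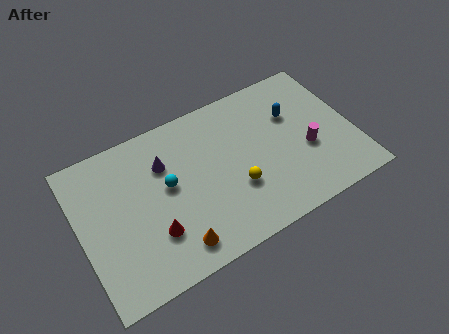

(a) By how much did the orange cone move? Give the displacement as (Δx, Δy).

(2.0, -0.4)

The orange cone started near (2.3, 1.7) and ended near (4.3, 1.3).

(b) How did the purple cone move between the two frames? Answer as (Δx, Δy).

(-1.1, -1.4)

The purple cone started near (5.5, 7.1) and ended near (4.4, 5.7).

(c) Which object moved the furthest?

the blue capsule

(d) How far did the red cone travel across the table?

1.5

The red cone moved from about (2.4, 3.5) to (3.4, 2.4), a distance of √(1.0² + 1.1²) ≈ 1.5.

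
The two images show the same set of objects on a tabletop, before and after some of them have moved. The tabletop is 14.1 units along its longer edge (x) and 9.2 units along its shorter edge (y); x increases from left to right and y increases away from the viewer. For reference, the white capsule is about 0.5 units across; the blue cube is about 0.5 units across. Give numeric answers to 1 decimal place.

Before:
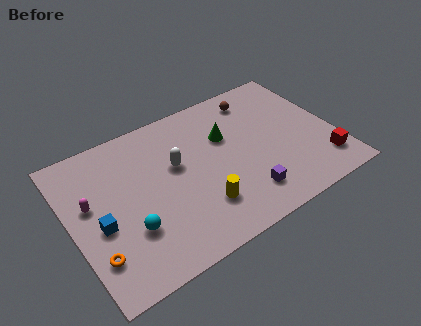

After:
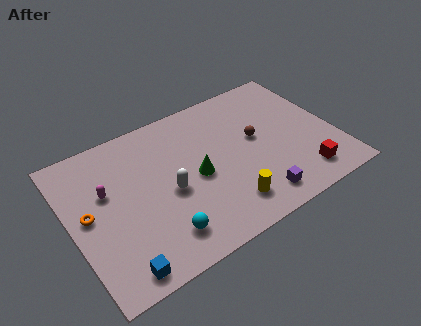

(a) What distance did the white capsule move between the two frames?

1.5

The white capsule was near (5.7, 5.5) before and (5.1, 4.1) after, so it travelled √(0.6² + 1.4²) ≈ 1.5 units.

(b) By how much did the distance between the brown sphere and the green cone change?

+0.9

They were about 2.6 units apart before and 3.5 after — 0.9 units further apart.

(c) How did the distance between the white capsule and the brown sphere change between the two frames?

-0.3

The distance was about 5.3 in the first image and 5.0 in the second, so they moved 0.3 units closer together.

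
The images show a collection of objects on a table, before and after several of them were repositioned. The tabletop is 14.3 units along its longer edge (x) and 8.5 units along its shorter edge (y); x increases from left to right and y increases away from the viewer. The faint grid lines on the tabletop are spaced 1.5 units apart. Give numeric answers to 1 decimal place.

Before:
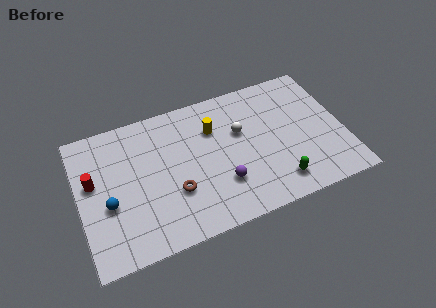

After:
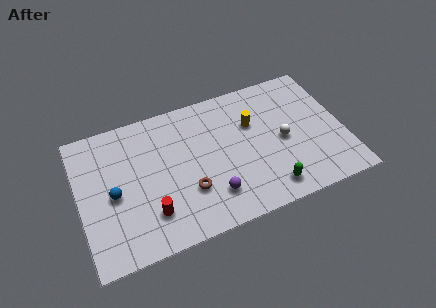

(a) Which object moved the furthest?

the red cylinder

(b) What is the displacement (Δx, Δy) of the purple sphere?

(-0.6, -0.5)

From the two frames, the purple sphere sits at roughly (7.5, 2.5) before and (6.9, 2.0) after.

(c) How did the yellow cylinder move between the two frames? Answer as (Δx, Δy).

(2.1, -0.4)

From the two frames, the yellow cylinder sits at roughly (7.4, 6.0) before and (9.5, 5.6) after.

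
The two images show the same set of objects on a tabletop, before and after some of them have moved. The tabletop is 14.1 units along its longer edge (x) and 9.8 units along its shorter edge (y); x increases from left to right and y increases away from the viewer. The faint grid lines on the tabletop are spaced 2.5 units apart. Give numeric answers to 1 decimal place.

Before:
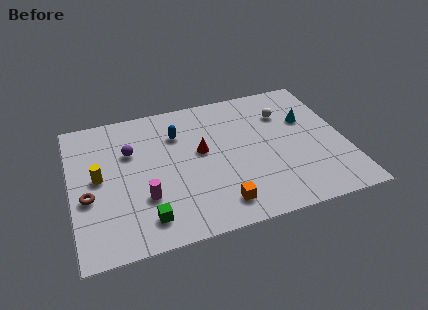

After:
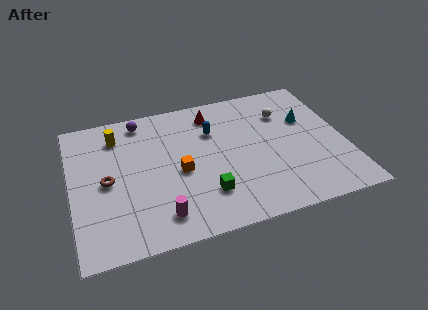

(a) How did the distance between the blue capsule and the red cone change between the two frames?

-0.6

The distance was about 1.9 in the first image and 1.3 in the second, so they moved 0.6 units closer together.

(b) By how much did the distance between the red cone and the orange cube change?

+0.3

Before: roughly 3.9 units apart; after: 4.2. That's 0.3 units further apart.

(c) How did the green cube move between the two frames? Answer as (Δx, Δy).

(3.1, 0.8)

The green cube was at about (3.6, 1.7) and moved to about (6.7, 2.5).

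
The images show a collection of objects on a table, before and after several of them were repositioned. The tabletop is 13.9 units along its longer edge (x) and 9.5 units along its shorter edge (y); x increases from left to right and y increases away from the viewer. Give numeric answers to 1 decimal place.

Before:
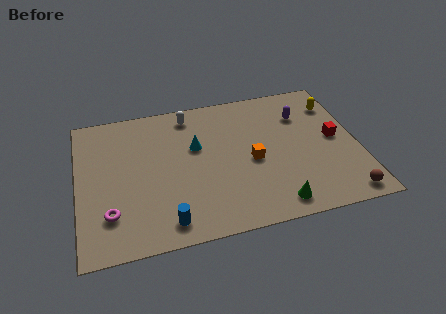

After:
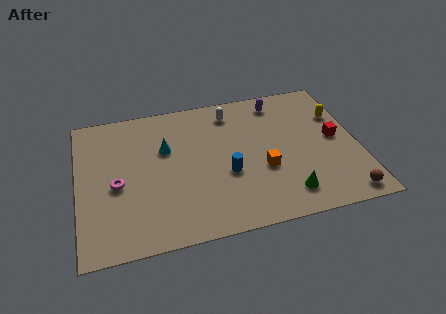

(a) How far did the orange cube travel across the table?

0.9

The orange cube was near (8.6, 4.3) before and (9.1, 3.6) after, so it travelled √(0.5² + 0.7²) ≈ 0.9 units.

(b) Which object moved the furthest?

the blue cylinder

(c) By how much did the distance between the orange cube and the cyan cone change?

+2.2

Before: roughly 3.1 units apart; after: 5.3. That's 2.2 units further apart.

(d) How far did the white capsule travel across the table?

2.1

The white capsule moved from about (5.7, 8.2) to (7.8, 7.9), a distance of √(2.1² + 0.3²) ≈ 2.1.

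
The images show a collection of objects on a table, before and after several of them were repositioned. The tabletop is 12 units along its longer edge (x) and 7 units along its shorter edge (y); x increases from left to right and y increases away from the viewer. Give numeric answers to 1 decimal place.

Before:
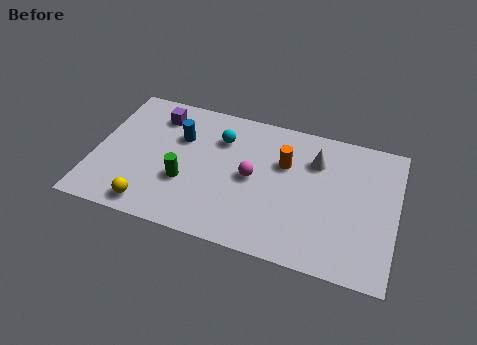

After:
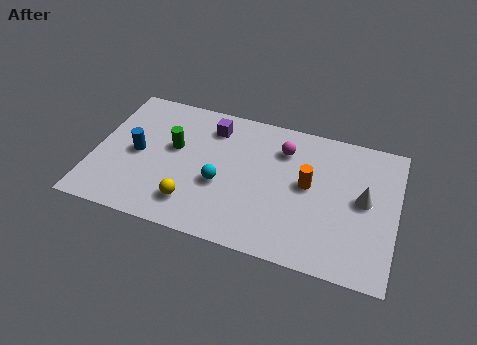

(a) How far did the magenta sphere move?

2.1

The magenta sphere was near (6.3, 3.5) before and (7.4, 5.3) after, so it travelled √(1.1² + 1.8²) ≈ 2.1 units.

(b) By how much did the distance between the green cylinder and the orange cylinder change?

+1.1

They were about 4.3 units apart before and 5.4 after — 1.1 units further apart.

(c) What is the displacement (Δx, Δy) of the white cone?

(2.0, -1.4)

From the two frames, the white cone sits at roughly (8.7, 5.1) before and (10.7, 3.7) after.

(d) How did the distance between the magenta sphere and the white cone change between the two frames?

+0.8

They were about 2.9 units apart before and 3.7 after — 0.8 units further apart.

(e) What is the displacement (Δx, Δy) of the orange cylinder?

(1.0, -0.8)

The orange cylinder was at about (7.5, 4.6) and moved to about (8.5, 3.8).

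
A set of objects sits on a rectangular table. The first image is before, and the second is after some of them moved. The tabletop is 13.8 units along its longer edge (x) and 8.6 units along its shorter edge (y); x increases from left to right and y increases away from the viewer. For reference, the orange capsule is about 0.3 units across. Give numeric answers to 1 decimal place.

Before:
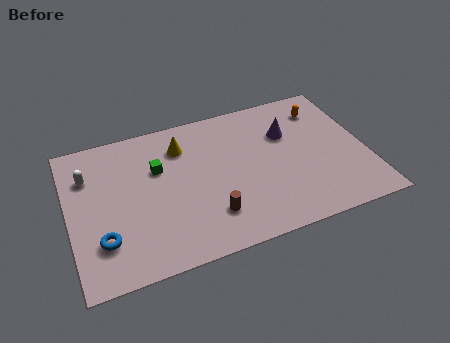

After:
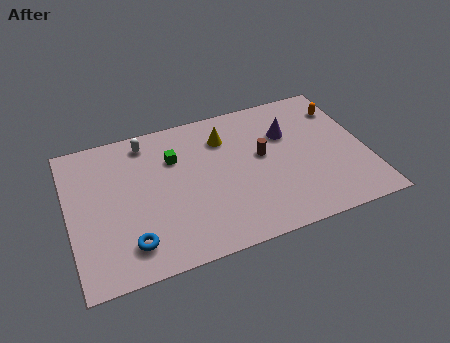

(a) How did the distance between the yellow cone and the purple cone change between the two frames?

-2.0

They were about 5.0 units apart before and 3.0 after — 2.0 units closer together.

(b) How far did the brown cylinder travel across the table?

3.8

The brown cylinder moved from about (6.3, 2.1) to (9.0, 4.8), a distance of √(2.7² + 2.7²) ≈ 3.8.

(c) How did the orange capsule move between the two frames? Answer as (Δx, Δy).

(0.9, -0.2)

From the two frames, the orange capsule sits at roughly (12.1, 6.8) before and (13.0, 6.6) after.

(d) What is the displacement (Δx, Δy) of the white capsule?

(2.8, 1.2)

The white capsule started near (1.0, 6.2) and ended near (3.8, 7.4).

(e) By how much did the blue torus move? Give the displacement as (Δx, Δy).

(1.2, -0.6)

The blue torus was at about (1.4, 2.3) and moved to about (2.6, 1.7).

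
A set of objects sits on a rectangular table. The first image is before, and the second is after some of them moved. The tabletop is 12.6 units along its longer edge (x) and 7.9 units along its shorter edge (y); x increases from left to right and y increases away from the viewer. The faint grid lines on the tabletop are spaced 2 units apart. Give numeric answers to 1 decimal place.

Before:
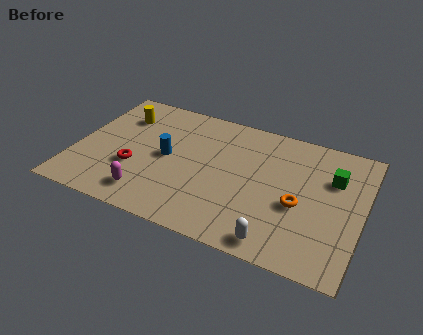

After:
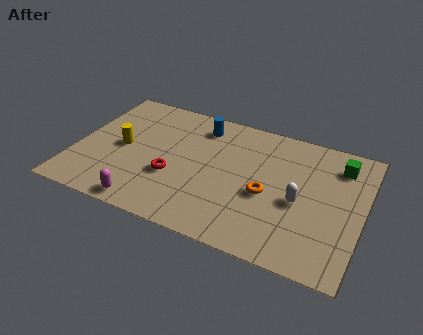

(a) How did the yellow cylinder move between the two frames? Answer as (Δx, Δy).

(0.3, -2.0)

The yellow cylinder started near (1.7, 5.9) and ended near (2.0, 3.9).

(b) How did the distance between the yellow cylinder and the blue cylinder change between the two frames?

+1.1

They were about 3.0 units apart before and 4.1 after — 1.1 units further apart.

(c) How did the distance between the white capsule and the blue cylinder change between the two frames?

-0.5

Before: roughly 6.1 units apart; after: 5.6. That's 0.5 units closer together.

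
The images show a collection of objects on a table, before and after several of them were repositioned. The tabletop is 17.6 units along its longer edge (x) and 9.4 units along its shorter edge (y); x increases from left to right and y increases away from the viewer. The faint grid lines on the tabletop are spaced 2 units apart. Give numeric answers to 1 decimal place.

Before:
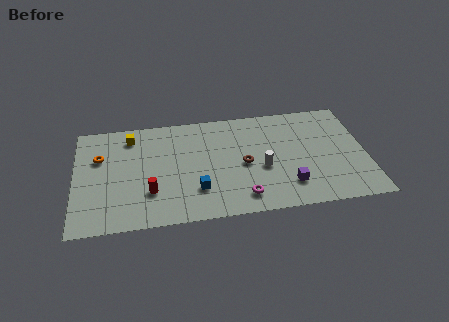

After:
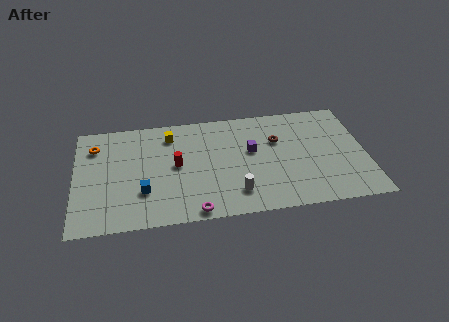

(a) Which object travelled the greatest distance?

the purple cube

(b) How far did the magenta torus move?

3.0

The magenta torus was near (10.0, 1.6) before and (7.1, 0.8) after, so it travelled √(2.9² + 0.8²) ≈ 3.0 units.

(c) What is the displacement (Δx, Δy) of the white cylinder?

(-1.7, -1.9)

The white cylinder was at about (11.3, 3.9) and moved to about (9.6, 2.0).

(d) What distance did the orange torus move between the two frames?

1.0

From (1.5, 6.2) to (1.2, 7.2), the orange torus covered √(0.3² + 1.0²) ≈ 1.0 units.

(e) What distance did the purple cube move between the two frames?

3.9

The purple cube was near (12.8, 2.2) before and (10.7, 5.5) after, so it travelled √(2.1² + 3.3²) ≈ 3.9 units.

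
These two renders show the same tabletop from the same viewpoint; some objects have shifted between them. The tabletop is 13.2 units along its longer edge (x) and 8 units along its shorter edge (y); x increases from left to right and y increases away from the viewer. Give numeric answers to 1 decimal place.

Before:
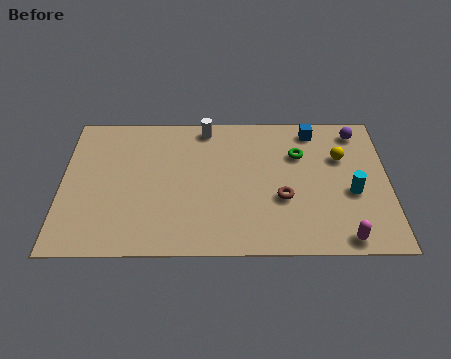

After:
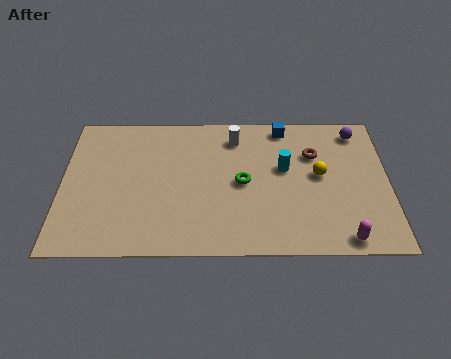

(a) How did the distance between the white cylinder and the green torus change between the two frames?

-1.5

They were about 4.1 units apart before and 2.6 after — 1.5 units closer together.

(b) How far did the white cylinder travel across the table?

1.3

From (5.8, 7.1) to (7.0, 6.5), the white cylinder covered √(1.2² + 0.6²) ≈ 1.3 units.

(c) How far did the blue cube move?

1.2

The blue cube moved from about (10.2, 6.9) to (9.0, 7.1), a distance of √(1.2² + 0.2²) ≈ 1.2.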